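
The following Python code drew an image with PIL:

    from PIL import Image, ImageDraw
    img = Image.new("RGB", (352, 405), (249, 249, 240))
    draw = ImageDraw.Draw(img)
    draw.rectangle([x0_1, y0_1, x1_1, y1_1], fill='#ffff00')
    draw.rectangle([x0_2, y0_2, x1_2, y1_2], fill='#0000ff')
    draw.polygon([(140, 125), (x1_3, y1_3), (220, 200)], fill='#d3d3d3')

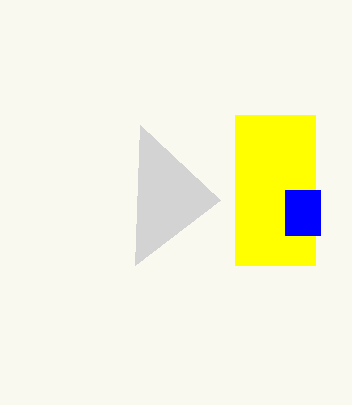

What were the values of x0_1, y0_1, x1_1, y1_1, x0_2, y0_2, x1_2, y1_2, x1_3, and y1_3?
x0_1 = 235
y0_1 = 115
x1_1 = 315
y1_1 = 265
x0_2 = 285
y0_2 = 190
x1_2 = 320
y1_2 = 235
x1_3 = 135
y1_3 = 265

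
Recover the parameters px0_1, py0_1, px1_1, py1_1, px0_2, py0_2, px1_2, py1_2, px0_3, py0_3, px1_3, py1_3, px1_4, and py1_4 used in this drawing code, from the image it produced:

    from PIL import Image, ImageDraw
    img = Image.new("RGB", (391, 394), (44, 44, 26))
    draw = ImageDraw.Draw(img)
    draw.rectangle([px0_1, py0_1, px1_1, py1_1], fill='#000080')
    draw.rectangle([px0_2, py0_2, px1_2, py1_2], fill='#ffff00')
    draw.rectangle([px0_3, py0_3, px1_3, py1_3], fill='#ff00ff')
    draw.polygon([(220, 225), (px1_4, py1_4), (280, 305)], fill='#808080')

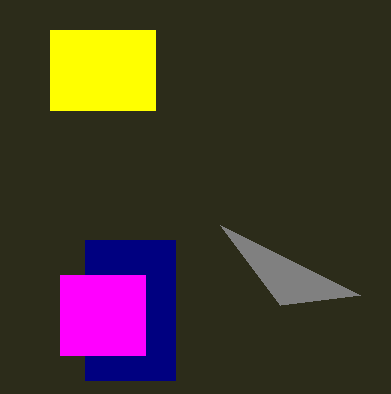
px0_1 = 85, py0_1 = 240, px1_1 = 175, py1_1 = 380, px0_2 = 50, py0_2 = 30, px1_2 = 155, py1_2 = 110, px0_3 = 60, py0_3 = 275, px1_3 = 145, py1_3 = 355, px1_4 = 360, py1_4 = 295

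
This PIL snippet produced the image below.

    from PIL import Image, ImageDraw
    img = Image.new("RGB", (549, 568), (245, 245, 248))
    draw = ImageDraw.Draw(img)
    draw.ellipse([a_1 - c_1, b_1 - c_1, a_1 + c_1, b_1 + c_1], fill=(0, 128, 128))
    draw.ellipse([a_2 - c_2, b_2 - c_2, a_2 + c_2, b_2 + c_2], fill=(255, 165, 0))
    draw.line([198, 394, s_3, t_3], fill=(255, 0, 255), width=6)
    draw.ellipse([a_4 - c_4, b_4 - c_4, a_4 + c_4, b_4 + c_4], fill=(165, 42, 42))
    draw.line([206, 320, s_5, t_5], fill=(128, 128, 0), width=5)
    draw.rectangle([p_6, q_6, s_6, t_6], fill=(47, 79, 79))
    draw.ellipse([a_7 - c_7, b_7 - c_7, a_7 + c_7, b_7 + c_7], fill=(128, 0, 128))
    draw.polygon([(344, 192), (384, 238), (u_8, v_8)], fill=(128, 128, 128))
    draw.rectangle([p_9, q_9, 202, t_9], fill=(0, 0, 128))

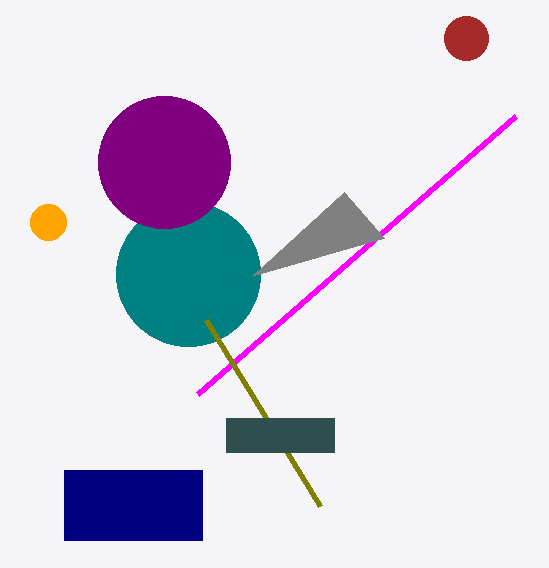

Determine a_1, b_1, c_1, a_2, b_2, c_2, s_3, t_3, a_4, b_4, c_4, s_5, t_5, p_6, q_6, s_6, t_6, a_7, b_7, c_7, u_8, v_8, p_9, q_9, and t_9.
a_1 = 188; b_1 = 274; c_1 = 72; a_2 = 48; b_2 = 222; c_2 = 18; s_3 = 516; t_3 = 116; a_4 = 466; b_4 = 38; c_4 = 22; s_5 = 320; t_5 = 506; p_6 = 226; q_6 = 418; s_6 = 334; t_6 = 452; a_7 = 164; b_7 = 162; c_7 = 66; u_8 = 252; v_8 = 276; p_9 = 64; q_9 = 470; t_9 = 540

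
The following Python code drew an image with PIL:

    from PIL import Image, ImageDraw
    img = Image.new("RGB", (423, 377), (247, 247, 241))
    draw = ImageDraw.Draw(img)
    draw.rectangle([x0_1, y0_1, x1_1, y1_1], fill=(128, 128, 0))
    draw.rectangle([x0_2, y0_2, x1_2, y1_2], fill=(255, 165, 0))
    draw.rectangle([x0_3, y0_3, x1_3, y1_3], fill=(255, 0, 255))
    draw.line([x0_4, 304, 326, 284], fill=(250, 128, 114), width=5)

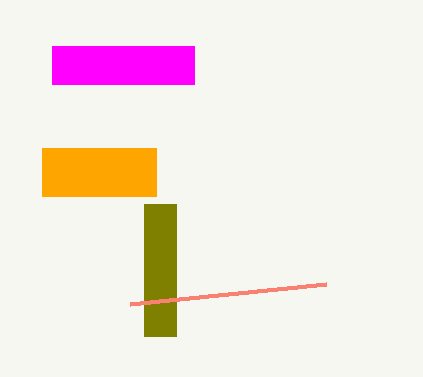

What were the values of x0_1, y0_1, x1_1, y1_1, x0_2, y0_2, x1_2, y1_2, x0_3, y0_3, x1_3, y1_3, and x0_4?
x0_1 = 144
y0_1 = 204
x1_1 = 176
y1_1 = 336
x0_2 = 42
y0_2 = 148
x1_2 = 156
y1_2 = 196
x0_3 = 52
y0_3 = 46
x1_3 = 194
y1_3 = 84
x0_4 = 130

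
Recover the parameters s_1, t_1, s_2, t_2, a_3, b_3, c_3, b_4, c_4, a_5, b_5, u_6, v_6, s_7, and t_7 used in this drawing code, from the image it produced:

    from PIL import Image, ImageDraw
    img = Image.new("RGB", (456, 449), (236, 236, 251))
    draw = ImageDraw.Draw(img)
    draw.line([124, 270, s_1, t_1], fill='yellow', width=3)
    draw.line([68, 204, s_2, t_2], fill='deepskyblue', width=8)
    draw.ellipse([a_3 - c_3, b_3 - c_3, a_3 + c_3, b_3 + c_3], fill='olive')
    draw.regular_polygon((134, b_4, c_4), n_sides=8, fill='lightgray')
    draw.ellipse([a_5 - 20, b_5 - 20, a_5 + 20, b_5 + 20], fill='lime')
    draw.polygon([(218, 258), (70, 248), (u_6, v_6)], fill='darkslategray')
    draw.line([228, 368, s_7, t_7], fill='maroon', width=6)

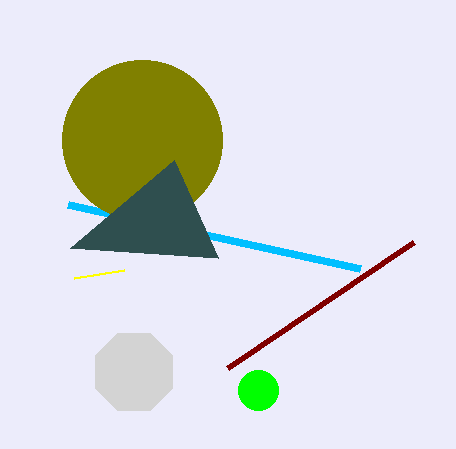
s_1 = 74, t_1 = 278, s_2 = 360, t_2 = 268, a_3 = 142, b_3 = 140, c_3 = 80, b_4 = 372, c_4 = 42, a_5 = 258, b_5 = 390, u_6 = 174, v_6 = 160, s_7 = 414, t_7 = 242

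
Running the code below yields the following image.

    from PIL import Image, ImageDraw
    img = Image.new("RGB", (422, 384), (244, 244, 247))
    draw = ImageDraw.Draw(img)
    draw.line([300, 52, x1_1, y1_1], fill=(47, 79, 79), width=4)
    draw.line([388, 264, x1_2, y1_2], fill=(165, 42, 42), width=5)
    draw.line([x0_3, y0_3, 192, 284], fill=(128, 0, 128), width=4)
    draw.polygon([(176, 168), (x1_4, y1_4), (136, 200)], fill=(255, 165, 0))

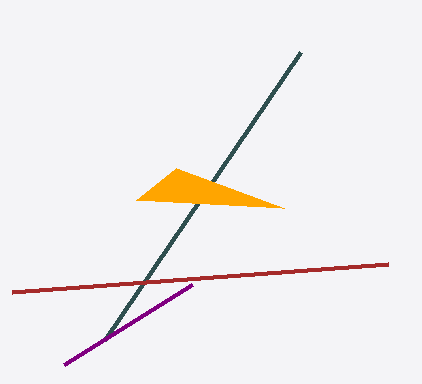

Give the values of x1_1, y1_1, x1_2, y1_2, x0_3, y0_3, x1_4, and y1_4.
x1_1 = 104
y1_1 = 340
x1_2 = 12
y1_2 = 292
x0_3 = 64
y0_3 = 364
x1_4 = 284
y1_4 = 208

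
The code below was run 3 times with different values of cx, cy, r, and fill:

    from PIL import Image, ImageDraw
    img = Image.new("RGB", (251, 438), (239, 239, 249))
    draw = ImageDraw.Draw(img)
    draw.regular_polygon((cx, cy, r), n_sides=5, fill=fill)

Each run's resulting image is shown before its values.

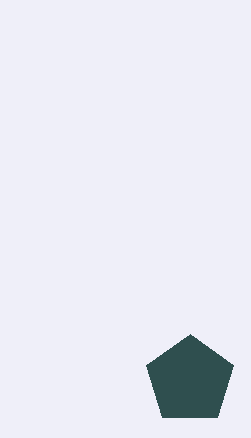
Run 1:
cx = 190, cy = 380, r = 46, fill = 'darkslategray'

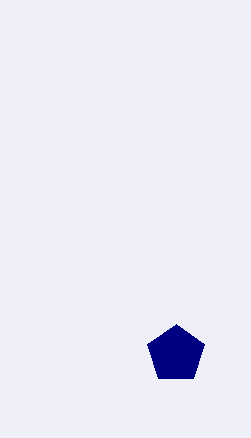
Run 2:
cx = 176
cy = 354
r = 30
fill = 'navy'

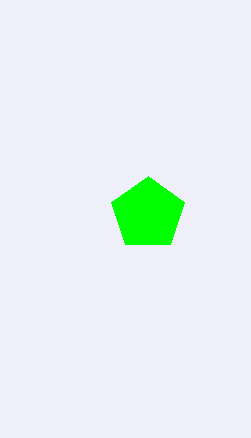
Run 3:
cx = 148
cy = 214
r = 38
fill = 'lime'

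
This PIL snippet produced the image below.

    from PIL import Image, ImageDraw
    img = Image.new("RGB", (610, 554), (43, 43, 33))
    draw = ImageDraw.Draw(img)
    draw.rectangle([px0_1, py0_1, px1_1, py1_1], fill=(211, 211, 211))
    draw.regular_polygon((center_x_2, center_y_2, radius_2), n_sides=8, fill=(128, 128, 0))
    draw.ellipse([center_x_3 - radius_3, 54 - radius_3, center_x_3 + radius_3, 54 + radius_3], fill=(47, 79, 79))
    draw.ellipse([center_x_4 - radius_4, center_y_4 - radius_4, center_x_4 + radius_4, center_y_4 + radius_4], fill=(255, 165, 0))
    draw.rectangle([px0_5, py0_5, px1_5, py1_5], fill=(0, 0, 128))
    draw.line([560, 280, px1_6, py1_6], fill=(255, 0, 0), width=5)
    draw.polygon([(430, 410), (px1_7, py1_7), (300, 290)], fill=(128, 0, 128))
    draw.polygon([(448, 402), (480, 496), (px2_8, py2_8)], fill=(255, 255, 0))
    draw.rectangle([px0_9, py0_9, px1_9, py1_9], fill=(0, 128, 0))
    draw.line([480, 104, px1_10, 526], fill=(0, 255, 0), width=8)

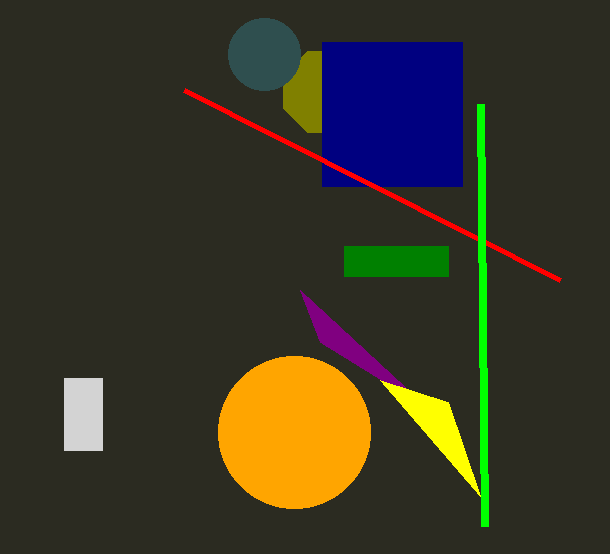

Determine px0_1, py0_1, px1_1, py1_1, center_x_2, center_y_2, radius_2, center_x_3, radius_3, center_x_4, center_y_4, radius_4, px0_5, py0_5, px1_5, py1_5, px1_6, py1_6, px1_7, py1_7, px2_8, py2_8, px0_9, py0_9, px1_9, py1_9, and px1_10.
px0_1 = 64
py0_1 = 378
px1_1 = 102
py1_1 = 450
center_x_2 = 324
center_y_2 = 92
radius_2 = 44
center_x_3 = 264
radius_3 = 36
center_x_4 = 294
center_y_4 = 432
radius_4 = 76
px0_5 = 322
py0_5 = 42
px1_5 = 462
py1_5 = 186
px1_6 = 184
py1_6 = 90
px1_7 = 320
py1_7 = 342
px2_8 = 380
py2_8 = 380
px0_9 = 344
py0_9 = 246
px1_9 = 448
py1_9 = 276
px1_10 = 484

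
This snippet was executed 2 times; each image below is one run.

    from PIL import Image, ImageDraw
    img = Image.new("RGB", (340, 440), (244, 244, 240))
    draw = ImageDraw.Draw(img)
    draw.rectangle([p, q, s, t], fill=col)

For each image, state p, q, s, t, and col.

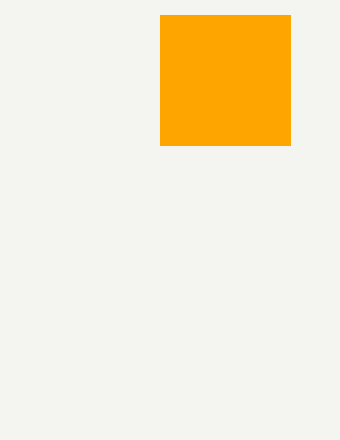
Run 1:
p = 160, q = 15, s = 290, t = 145, col = 'orange'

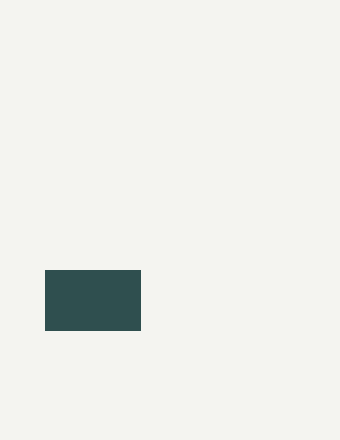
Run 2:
p = 45, q = 270, s = 140, t = 330, col = 'darkslategray'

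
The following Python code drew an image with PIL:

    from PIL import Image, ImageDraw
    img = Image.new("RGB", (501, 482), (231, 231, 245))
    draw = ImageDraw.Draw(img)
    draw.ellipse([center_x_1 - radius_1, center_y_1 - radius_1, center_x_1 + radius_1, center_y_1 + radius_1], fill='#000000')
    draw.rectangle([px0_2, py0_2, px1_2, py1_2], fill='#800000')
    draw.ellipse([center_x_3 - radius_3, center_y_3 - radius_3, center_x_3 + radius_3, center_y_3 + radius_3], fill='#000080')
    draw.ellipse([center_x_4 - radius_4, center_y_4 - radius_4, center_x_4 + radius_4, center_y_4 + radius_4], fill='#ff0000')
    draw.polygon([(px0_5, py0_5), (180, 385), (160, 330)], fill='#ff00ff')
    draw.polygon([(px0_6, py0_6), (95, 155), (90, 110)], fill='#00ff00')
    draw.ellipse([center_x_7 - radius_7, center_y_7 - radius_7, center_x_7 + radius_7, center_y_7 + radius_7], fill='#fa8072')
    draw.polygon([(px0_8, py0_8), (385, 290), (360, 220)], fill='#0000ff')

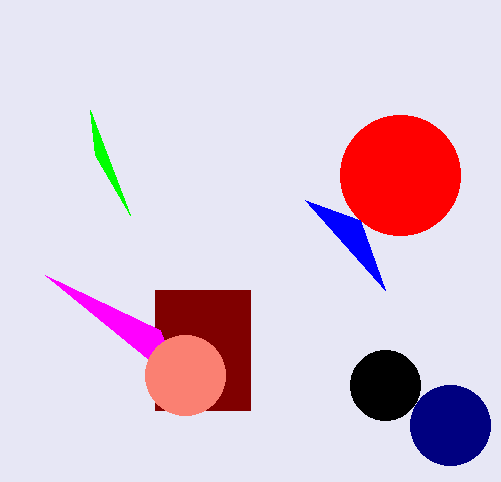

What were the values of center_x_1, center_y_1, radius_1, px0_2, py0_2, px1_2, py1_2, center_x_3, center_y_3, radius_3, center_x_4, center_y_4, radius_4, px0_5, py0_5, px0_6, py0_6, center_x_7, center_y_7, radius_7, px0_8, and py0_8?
center_x_1 = 385, center_y_1 = 385, radius_1 = 35, px0_2 = 155, py0_2 = 290, px1_2 = 250, py1_2 = 410, center_x_3 = 450, center_y_3 = 425, radius_3 = 40, center_x_4 = 400, center_y_4 = 175, radius_4 = 60, px0_5 = 45, py0_5 = 275, px0_6 = 130, py0_6 = 215, center_x_7 = 185, center_y_7 = 375, radius_7 = 40, px0_8 = 305, py0_8 = 200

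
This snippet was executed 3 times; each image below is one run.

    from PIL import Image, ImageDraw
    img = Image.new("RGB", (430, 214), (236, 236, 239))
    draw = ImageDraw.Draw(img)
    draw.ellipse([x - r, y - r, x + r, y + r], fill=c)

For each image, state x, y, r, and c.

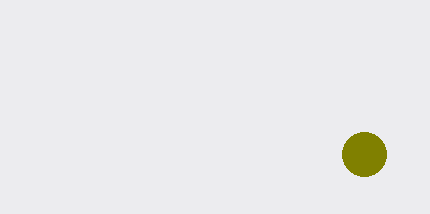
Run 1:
x = 364, y = 154, r = 22, c = 'olive'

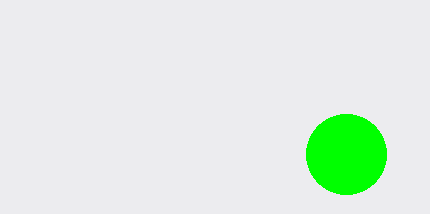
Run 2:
x = 346, y = 154, r = 40, c = 'lime'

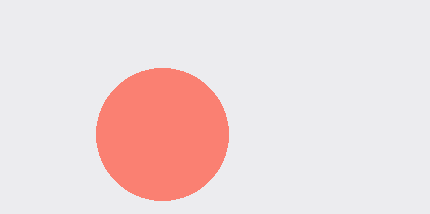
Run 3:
x = 162
y = 134
r = 66
c = 'salmon'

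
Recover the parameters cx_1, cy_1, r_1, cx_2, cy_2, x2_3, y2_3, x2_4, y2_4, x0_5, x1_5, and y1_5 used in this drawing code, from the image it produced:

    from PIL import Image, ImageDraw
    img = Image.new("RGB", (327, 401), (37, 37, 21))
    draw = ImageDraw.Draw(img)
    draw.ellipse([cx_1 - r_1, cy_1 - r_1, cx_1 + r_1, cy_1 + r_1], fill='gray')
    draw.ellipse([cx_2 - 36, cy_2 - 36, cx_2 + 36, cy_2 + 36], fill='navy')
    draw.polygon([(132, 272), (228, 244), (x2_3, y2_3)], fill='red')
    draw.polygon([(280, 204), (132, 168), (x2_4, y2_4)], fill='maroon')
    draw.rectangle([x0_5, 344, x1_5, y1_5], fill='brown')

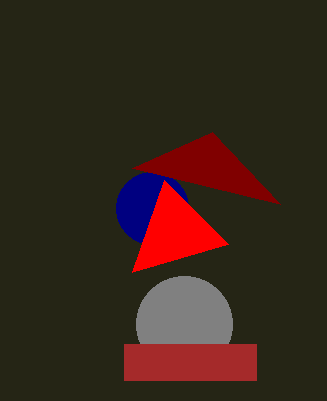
cx_1 = 184; cy_1 = 324; r_1 = 48; cx_2 = 152; cy_2 = 208; x2_3 = 164; y2_3 = 180; x2_4 = 212; y2_4 = 132; x0_5 = 124; x1_5 = 256; y1_5 = 380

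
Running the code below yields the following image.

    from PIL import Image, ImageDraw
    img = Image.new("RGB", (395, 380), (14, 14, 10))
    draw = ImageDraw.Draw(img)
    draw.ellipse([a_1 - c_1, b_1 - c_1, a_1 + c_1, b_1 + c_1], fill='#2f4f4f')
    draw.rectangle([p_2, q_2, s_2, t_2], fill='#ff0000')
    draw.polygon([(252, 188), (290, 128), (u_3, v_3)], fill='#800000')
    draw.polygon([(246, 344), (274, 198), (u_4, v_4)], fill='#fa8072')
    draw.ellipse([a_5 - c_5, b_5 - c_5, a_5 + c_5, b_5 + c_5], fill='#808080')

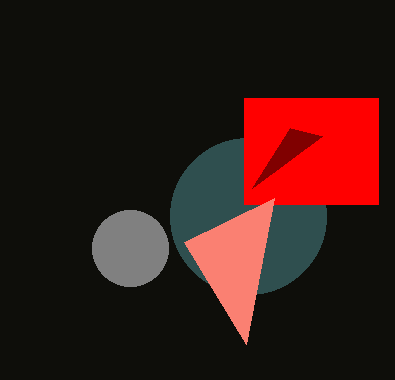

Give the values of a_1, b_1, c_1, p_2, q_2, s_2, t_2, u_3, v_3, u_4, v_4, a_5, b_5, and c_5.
a_1 = 248
b_1 = 216
c_1 = 78
p_2 = 244
q_2 = 98
s_2 = 378
t_2 = 204
u_3 = 322
v_3 = 136
u_4 = 184
v_4 = 242
a_5 = 130
b_5 = 248
c_5 = 38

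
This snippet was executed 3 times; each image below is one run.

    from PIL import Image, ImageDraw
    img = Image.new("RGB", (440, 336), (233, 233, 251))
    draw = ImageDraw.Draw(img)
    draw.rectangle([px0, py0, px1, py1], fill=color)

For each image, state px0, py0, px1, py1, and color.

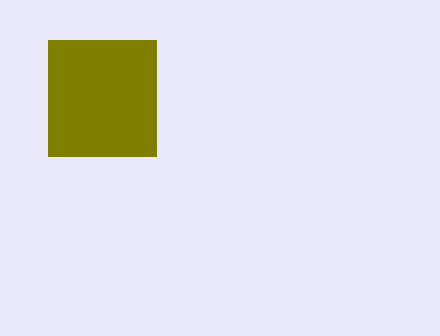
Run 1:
px0 = 48; py0 = 40; px1 = 156; py1 = 156; color = 'olive'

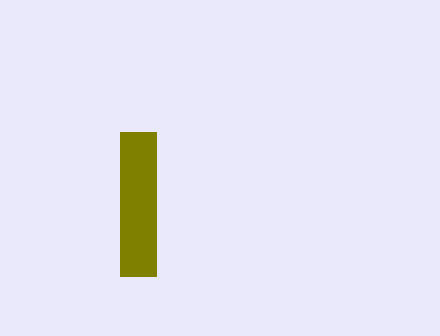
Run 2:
px0 = 120
py0 = 132
px1 = 156
py1 = 276
color = 'olive'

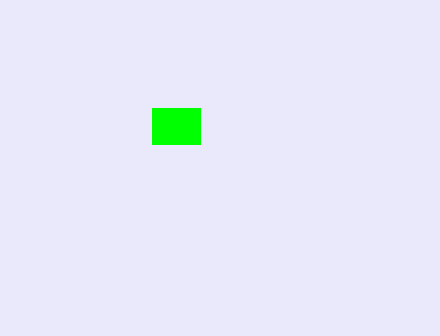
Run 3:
px0 = 152; py0 = 108; px1 = 200; py1 = 144; color = 'lime'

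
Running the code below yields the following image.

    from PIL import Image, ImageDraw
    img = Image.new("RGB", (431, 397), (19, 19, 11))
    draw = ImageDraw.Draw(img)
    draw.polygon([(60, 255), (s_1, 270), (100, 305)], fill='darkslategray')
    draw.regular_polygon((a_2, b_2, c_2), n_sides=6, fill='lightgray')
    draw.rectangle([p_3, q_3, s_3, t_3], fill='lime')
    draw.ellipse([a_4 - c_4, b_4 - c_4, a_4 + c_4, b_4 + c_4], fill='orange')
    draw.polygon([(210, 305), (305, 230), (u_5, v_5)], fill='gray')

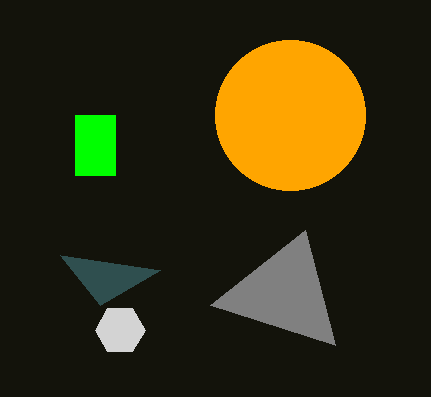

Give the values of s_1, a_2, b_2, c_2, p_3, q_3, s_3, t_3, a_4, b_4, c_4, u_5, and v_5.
s_1 = 160; a_2 = 120; b_2 = 330; c_2 = 25; p_3 = 75; q_3 = 115; s_3 = 115; t_3 = 175; a_4 = 290; b_4 = 115; c_4 = 75; u_5 = 335; v_5 = 345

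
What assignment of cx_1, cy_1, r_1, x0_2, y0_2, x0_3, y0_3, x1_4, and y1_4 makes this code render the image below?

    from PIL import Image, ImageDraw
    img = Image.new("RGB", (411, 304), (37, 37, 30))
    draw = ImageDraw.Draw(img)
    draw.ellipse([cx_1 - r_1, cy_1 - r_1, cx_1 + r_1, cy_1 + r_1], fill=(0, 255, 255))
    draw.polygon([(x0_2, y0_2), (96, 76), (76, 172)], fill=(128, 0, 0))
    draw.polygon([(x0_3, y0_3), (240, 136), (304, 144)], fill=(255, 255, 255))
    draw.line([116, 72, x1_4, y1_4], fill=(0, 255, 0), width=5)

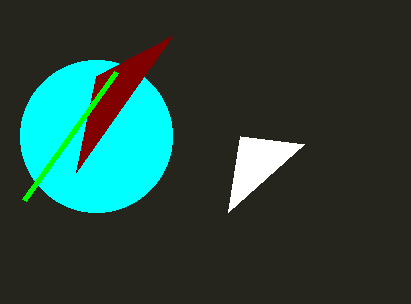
cx_1 = 96
cy_1 = 136
r_1 = 76
x0_2 = 172
y0_2 = 36
x0_3 = 228
y0_3 = 212
x1_4 = 24
y1_4 = 200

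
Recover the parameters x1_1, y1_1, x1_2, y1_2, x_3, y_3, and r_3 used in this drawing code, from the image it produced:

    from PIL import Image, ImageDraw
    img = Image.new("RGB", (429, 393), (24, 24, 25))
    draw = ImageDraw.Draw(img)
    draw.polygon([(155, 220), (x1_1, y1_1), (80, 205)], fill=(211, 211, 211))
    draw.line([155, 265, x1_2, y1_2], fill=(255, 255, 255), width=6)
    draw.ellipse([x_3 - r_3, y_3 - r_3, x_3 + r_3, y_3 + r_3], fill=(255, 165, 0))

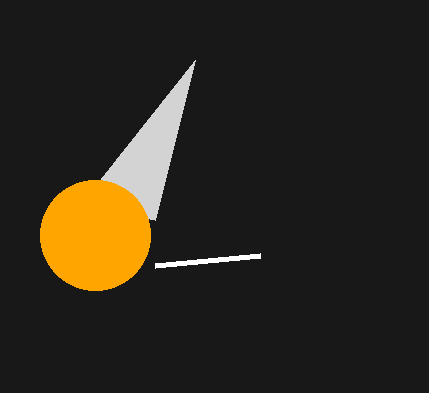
x1_1 = 195, y1_1 = 60, x1_2 = 260, y1_2 = 255, x_3 = 95, y_3 = 235, r_3 = 55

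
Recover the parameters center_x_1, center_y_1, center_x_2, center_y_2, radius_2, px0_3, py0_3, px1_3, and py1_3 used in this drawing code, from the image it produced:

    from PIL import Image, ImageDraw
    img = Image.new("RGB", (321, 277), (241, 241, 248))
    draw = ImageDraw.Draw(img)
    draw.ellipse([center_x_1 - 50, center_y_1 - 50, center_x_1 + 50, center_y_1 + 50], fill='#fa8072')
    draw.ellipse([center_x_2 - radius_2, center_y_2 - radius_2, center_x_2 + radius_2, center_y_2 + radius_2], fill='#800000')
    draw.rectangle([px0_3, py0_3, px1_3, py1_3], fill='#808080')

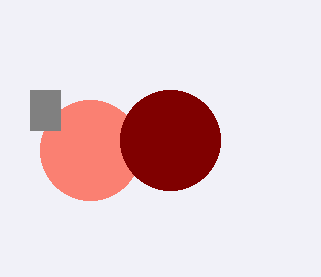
center_x_1 = 90, center_y_1 = 150, center_x_2 = 170, center_y_2 = 140, radius_2 = 50, px0_3 = 30, py0_3 = 90, px1_3 = 60, py1_3 = 130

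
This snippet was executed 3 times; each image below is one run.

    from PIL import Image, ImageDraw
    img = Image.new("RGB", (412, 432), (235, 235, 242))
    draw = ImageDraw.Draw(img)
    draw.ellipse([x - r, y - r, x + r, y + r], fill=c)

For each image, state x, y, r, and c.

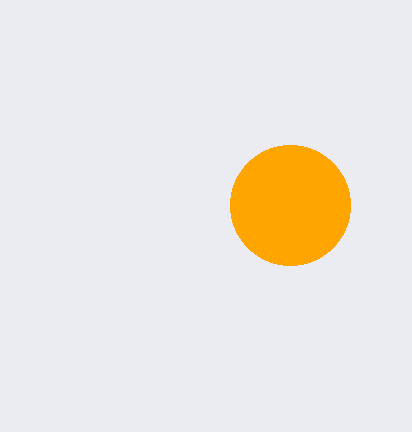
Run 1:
x = 290
y = 205
r = 60
c = 'orange'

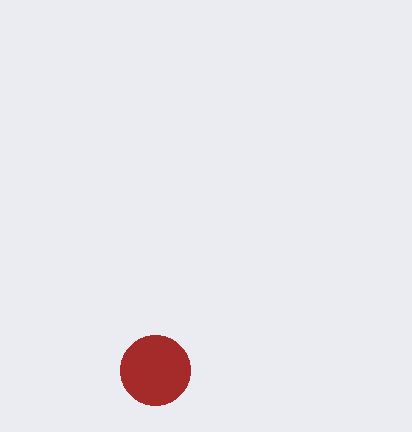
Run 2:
x = 155
y = 370
r = 35
c = 'brown'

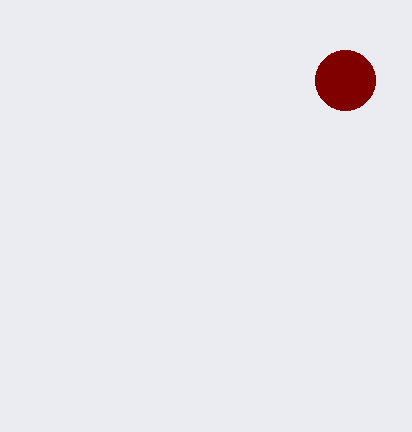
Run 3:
x = 345, y = 80, r = 30, c = 'maroon'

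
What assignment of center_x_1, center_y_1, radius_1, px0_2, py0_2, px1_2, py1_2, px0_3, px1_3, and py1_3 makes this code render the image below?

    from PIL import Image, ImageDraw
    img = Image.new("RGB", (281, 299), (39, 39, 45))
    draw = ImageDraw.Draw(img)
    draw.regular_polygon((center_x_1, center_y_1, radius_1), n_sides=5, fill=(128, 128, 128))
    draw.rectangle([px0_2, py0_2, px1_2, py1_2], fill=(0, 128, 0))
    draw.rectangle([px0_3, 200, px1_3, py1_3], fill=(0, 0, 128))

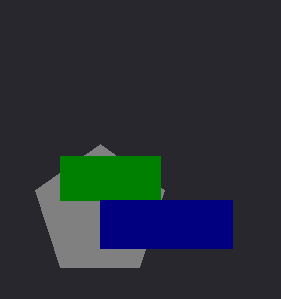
center_x_1 = 100; center_y_1 = 212; radius_1 = 68; px0_2 = 60; py0_2 = 156; px1_2 = 160; py1_2 = 200; px0_3 = 100; px1_3 = 232; py1_3 = 248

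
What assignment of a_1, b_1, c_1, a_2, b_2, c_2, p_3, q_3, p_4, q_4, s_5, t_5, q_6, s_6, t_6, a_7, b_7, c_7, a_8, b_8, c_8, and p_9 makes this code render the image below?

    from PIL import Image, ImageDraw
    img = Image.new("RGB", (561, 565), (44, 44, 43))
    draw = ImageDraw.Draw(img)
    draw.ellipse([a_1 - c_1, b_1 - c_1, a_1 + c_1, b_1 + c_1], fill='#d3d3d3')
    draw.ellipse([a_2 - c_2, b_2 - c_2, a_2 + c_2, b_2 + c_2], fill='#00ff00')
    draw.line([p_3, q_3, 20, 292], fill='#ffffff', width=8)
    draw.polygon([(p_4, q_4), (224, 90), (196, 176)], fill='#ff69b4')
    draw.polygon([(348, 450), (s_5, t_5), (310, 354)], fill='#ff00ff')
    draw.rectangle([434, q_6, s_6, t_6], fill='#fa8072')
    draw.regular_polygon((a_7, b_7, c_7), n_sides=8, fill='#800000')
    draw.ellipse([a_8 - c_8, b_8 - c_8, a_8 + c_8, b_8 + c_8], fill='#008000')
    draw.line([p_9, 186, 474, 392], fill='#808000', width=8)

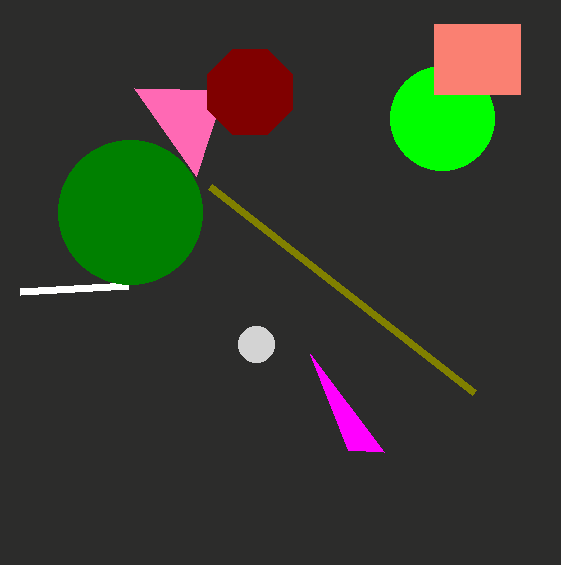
a_1 = 256
b_1 = 344
c_1 = 18
a_2 = 442
b_2 = 118
c_2 = 52
p_3 = 128
q_3 = 286
p_4 = 134
q_4 = 88
s_5 = 384
t_5 = 452
q_6 = 24
s_6 = 520
t_6 = 94
a_7 = 250
b_7 = 92
c_7 = 46
a_8 = 130
b_8 = 212
c_8 = 72
p_9 = 210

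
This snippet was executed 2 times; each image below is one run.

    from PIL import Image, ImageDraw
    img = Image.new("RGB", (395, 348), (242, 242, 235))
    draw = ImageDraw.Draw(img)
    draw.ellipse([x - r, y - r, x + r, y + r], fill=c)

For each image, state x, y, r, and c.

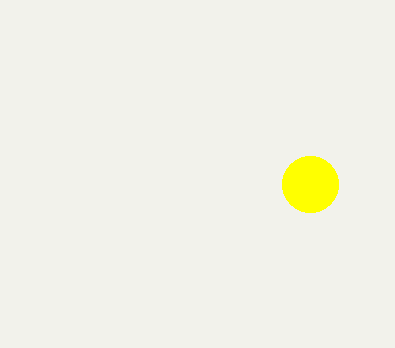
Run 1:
x = 310; y = 184; r = 28; c = 'yellow'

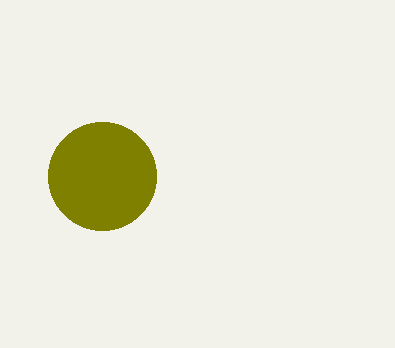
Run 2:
x = 102
y = 176
r = 54
c = 'olive'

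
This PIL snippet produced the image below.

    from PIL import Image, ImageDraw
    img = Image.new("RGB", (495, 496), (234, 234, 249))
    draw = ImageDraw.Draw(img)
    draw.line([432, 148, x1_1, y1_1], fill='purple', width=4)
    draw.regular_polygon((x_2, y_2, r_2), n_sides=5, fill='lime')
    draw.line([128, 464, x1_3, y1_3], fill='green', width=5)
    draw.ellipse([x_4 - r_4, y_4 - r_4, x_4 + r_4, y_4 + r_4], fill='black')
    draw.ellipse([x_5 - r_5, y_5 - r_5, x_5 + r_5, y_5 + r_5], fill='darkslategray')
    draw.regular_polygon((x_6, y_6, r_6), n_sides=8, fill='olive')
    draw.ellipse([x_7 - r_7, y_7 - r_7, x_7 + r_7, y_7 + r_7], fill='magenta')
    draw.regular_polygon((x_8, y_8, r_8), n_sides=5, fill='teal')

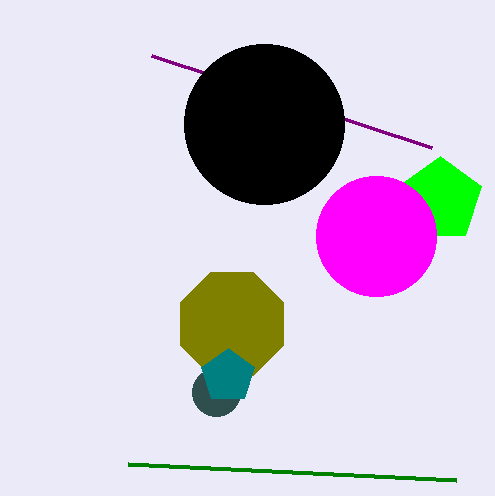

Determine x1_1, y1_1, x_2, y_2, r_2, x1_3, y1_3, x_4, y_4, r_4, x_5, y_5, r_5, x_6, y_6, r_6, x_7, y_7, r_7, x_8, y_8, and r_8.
x1_1 = 152; y1_1 = 56; x_2 = 440; y_2 = 200; r_2 = 44; x1_3 = 456; y1_3 = 480; x_4 = 264; y_4 = 124; r_4 = 80; x_5 = 216; y_5 = 392; r_5 = 24; x_6 = 232; y_6 = 324; r_6 = 56; x_7 = 376; y_7 = 236; r_7 = 60; x_8 = 228; y_8 = 376; r_8 = 28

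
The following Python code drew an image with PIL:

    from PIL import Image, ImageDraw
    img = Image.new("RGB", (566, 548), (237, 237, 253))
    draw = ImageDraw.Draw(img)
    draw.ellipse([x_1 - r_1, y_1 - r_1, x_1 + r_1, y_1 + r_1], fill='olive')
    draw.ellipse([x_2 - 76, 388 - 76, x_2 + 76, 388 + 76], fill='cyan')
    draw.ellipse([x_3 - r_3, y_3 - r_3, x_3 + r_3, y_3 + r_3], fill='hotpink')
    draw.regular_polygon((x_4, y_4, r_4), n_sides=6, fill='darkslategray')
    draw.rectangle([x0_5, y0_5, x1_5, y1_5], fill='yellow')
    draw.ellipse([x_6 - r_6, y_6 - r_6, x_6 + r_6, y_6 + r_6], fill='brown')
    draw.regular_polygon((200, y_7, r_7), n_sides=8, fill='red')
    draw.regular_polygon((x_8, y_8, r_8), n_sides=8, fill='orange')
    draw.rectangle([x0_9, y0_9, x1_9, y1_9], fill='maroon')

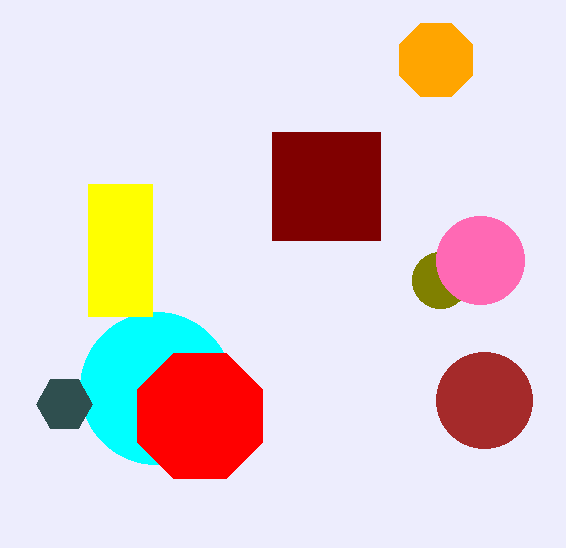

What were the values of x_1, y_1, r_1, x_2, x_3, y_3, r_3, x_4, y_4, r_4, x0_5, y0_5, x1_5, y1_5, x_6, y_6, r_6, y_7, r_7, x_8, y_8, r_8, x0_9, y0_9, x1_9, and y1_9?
x_1 = 440
y_1 = 280
r_1 = 28
x_2 = 156
x_3 = 480
y_3 = 260
r_3 = 44
x_4 = 64
y_4 = 404
r_4 = 28
x0_5 = 88
y0_5 = 184
x1_5 = 152
y1_5 = 316
x_6 = 484
y_6 = 400
r_6 = 48
y_7 = 416
r_7 = 68
x_8 = 436
y_8 = 60
r_8 = 40
x0_9 = 272
y0_9 = 132
x1_9 = 380
y1_9 = 240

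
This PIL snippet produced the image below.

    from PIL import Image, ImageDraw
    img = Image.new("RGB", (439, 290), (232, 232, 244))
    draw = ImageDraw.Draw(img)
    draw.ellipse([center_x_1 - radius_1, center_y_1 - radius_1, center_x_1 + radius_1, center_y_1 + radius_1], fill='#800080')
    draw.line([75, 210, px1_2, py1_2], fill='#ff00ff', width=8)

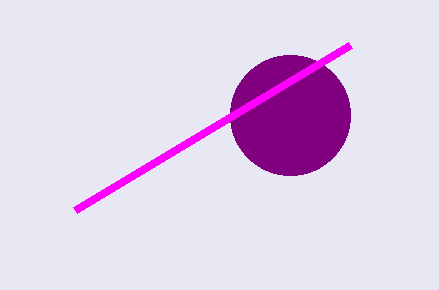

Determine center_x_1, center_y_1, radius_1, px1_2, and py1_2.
center_x_1 = 290; center_y_1 = 115; radius_1 = 60; px1_2 = 350; py1_2 = 45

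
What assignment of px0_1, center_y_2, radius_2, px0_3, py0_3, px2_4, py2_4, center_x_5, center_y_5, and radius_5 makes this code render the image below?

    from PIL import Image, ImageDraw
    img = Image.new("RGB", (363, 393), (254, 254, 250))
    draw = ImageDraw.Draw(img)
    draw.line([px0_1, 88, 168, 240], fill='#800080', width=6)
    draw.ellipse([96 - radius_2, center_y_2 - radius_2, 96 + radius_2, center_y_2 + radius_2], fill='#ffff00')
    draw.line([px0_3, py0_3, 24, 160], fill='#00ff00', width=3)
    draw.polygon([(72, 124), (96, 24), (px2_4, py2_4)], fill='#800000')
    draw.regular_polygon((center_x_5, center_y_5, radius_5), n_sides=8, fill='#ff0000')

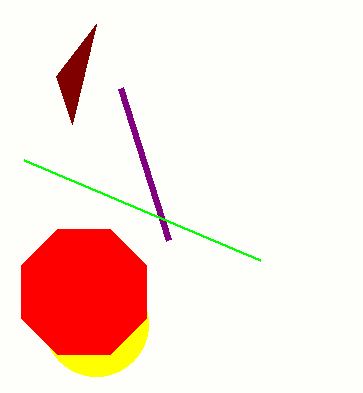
px0_1 = 120
center_y_2 = 324
radius_2 = 52
px0_3 = 260
py0_3 = 260
px2_4 = 56
py2_4 = 76
center_x_5 = 84
center_y_5 = 292
radius_5 = 68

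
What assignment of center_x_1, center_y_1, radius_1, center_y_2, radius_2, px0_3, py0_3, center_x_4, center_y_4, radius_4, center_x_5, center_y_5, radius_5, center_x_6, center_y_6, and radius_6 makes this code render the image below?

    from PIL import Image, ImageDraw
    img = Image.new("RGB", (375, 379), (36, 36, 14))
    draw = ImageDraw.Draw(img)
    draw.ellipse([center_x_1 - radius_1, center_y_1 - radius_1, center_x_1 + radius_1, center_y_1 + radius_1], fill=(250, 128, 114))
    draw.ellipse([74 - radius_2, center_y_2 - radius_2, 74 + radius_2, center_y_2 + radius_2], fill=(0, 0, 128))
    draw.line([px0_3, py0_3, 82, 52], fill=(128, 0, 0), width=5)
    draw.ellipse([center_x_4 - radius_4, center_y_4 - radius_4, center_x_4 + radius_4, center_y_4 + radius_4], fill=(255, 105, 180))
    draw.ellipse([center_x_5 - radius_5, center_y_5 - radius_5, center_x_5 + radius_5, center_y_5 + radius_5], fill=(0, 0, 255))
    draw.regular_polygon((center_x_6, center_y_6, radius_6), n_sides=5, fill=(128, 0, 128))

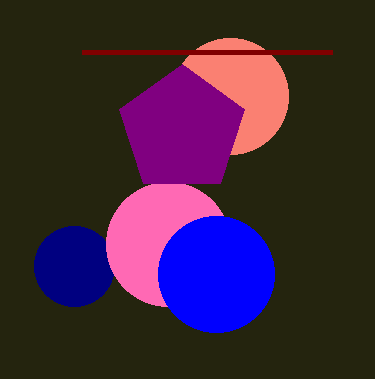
center_x_1 = 230, center_y_1 = 96, radius_1 = 58, center_y_2 = 266, radius_2 = 40, px0_3 = 332, py0_3 = 52, center_x_4 = 168, center_y_4 = 244, radius_4 = 62, center_x_5 = 216, center_y_5 = 274, radius_5 = 58, center_x_6 = 182, center_y_6 = 130, radius_6 = 66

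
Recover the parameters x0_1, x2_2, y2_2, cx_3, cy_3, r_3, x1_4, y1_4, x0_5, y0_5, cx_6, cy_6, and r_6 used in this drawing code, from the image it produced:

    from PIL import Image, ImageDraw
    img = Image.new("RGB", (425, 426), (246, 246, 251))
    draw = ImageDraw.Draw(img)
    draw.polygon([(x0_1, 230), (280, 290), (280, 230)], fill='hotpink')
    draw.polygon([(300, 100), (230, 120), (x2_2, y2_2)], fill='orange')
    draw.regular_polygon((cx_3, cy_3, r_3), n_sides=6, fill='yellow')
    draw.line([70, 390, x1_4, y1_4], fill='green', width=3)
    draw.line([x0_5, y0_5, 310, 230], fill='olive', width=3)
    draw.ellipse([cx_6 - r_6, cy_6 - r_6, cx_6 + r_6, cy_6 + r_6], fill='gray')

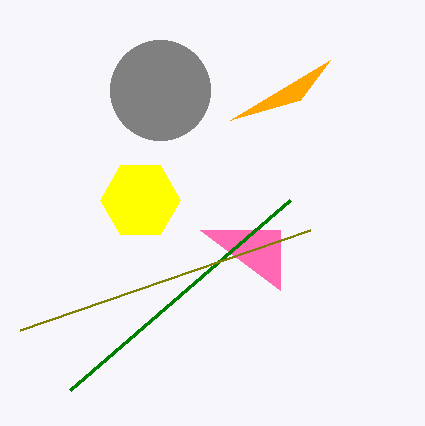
x0_1 = 200; x2_2 = 330; y2_2 = 60; cx_3 = 140; cy_3 = 200; r_3 = 40; x1_4 = 290; y1_4 = 200; x0_5 = 20; y0_5 = 330; cx_6 = 160; cy_6 = 90; r_6 = 50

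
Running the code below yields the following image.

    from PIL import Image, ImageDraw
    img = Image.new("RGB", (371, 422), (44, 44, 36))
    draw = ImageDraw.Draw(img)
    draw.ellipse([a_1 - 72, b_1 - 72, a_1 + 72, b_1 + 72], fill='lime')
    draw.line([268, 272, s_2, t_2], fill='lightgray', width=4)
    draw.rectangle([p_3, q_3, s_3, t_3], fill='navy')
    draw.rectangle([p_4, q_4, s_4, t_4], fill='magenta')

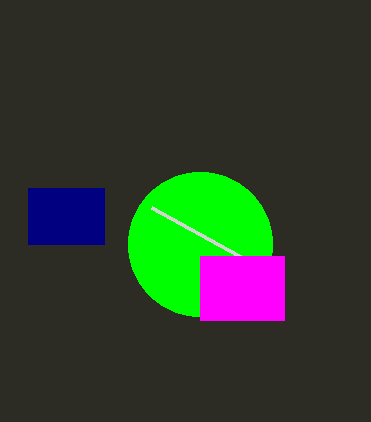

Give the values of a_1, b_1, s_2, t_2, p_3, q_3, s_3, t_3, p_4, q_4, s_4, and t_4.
a_1 = 200; b_1 = 244; s_2 = 152; t_2 = 208; p_3 = 28; q_3 = 188; s_3 = 104; t_3 = 244; p_4 = 200; q_4 = 256; s_4 = 284; t_4 = 320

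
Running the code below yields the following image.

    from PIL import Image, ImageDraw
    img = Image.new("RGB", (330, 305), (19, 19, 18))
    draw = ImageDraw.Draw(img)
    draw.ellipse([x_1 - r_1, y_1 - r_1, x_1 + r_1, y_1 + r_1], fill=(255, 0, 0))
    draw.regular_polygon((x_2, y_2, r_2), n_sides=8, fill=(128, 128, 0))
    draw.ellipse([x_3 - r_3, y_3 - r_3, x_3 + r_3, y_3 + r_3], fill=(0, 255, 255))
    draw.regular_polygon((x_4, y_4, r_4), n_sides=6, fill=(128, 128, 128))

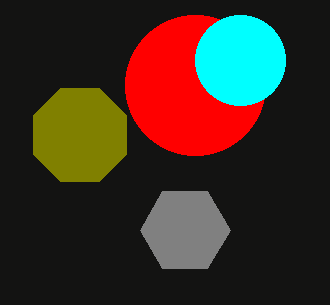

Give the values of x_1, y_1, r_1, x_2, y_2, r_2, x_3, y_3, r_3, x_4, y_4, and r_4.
x_1 = 195; y_1 = 85; r_1 = 70; x_2 = 80; y_2 = 135; r_2 = 50; x_3 = 240; y_3 = 60; r_3 = 45; x_4 = 185; y_4 = 230; r_4 = 45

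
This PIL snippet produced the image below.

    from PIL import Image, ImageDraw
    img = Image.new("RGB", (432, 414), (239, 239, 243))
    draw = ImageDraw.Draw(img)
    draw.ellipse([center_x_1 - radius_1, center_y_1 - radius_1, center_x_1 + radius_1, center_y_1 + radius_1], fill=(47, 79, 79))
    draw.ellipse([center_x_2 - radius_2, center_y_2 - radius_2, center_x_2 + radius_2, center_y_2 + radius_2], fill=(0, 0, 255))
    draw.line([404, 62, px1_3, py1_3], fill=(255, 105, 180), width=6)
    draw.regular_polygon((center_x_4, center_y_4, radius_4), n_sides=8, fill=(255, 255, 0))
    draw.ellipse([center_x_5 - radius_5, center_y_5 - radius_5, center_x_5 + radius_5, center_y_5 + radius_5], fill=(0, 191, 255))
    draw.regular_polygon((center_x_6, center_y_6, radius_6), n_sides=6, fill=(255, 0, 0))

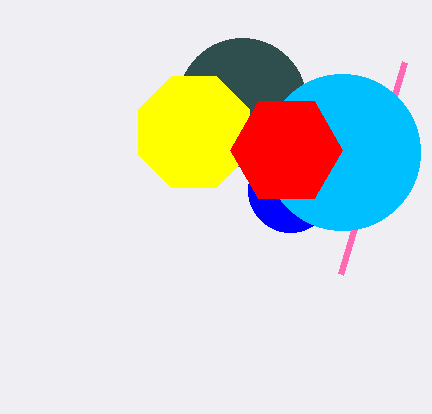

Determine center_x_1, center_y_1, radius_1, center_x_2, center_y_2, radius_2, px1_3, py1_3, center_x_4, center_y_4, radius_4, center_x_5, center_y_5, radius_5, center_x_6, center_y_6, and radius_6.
center_x_1 = 242, center_y_1 = 102, radius_1 = 64, center_x_2 = 290, center_y_2 = 190, radius_2 = 42, px1_3 = 340, py1_3 = 274, center_x_4 = 194, center_y_4 = 132, radius_4 = 60, center_x_5 = 342, center_y_5 = 152, radius_5 = 78, center_x_6 = 286, center_y_6 = 150, radius_6 = 56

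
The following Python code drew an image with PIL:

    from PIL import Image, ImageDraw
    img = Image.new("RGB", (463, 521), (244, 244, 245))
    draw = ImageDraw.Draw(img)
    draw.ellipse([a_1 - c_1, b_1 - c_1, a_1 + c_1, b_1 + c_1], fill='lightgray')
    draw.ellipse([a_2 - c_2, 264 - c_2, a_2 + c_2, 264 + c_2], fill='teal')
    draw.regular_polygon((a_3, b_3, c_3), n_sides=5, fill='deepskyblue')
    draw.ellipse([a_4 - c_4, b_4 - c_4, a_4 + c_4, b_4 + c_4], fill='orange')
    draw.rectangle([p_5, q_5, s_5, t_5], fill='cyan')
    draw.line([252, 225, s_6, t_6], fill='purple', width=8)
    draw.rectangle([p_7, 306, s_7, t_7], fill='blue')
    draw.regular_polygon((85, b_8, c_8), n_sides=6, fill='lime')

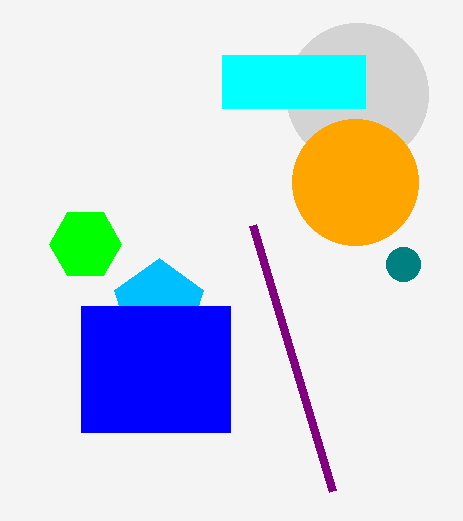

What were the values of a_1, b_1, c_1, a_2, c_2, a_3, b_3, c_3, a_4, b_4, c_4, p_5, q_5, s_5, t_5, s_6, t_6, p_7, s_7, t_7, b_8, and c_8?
a_1 = 357; b_1 = 94; c_1 = 71; a_2 = 403; c_2 = 17; a_3 = 159; b_3 = 305; c_3 = 47; a_4 = 355; b_4 = 182; c_4 = 63; p_5 = 222; q_5 = 55; s_5 = 365; t_5 = 108; s_6 = 332; t_6 = 491; p_7 = 81; s_7 = 230; t_7 = 432; b_8 = 244; c_8 = 36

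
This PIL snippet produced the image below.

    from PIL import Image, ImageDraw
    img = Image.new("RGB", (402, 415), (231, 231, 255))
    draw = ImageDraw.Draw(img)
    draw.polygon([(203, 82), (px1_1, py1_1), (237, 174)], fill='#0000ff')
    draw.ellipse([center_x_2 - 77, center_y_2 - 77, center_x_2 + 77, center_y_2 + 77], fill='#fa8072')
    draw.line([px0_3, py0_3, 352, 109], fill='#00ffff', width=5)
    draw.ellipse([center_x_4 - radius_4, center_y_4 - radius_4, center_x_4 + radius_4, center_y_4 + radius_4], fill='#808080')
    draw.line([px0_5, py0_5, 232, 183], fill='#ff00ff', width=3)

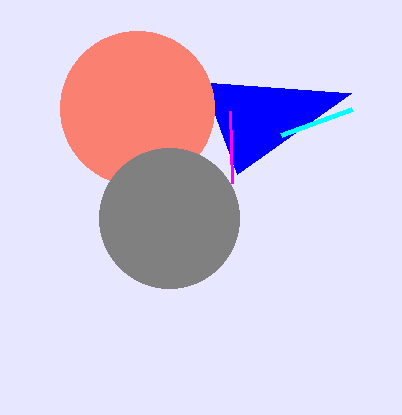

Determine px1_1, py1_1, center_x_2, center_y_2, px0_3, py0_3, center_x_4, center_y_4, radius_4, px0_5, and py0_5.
px1_1 = 351
py1_1 = 93
center_x_2 = 137
center_y_2 = 108
px0_3 = 281
py0_3 = 135
center_x_4 = 169
center_y_4 = 218
radius_4 = 70
px0_5 = 230
py0_5 = 111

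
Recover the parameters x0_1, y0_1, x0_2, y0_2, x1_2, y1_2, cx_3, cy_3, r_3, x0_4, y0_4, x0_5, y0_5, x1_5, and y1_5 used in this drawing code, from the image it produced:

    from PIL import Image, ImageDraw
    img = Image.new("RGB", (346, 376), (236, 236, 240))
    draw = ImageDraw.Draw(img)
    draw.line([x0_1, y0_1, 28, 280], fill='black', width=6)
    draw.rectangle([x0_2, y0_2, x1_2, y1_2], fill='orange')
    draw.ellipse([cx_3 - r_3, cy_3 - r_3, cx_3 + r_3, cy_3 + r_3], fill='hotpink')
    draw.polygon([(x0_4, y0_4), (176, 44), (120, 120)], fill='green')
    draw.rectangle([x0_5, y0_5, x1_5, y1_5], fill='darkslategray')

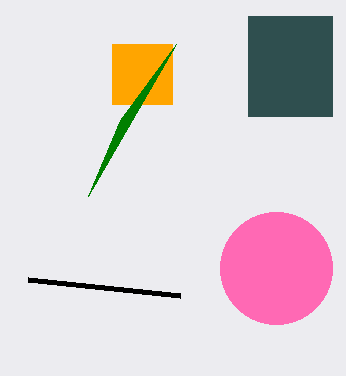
x0_1 = 180; y0_1 = 296; x0_2 = 112; y0_2 = 44; x1_2 = 172; y1_2 = 104; cx_3 = 276; cy_3 = 268; r_3 = 56; x0_4 = 88; y0_4 = 196; x0_5 = 248; y0_5 = 16; x1_5 = 332; y1_5 = 116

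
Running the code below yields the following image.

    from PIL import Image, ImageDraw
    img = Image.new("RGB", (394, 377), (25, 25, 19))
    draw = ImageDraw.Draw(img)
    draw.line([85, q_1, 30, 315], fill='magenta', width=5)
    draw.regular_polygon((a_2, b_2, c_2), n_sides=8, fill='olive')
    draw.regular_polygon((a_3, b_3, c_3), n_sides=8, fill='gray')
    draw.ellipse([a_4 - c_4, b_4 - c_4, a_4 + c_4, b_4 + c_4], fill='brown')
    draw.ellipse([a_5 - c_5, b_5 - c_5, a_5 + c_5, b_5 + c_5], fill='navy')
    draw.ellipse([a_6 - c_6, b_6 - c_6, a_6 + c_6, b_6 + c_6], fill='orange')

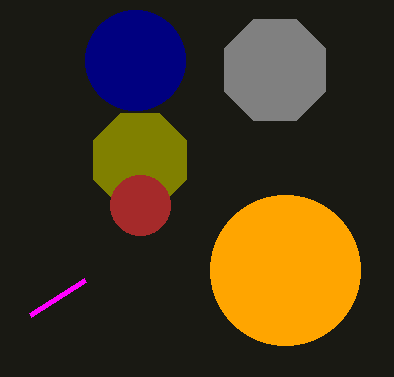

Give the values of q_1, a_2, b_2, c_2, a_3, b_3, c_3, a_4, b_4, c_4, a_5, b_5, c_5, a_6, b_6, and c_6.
q_1 = 280; a_2 = 140; b_2 = 160; c_2 = 50; a_3 = 275; b_3 = 70; c_3 = 55; a_4 = 140; b_4 = 205; c_4 = 30; a_5 = 135; b_5 = 60; c_5 = 50; a_6 = 285; b_6 = 270; c_6 = 75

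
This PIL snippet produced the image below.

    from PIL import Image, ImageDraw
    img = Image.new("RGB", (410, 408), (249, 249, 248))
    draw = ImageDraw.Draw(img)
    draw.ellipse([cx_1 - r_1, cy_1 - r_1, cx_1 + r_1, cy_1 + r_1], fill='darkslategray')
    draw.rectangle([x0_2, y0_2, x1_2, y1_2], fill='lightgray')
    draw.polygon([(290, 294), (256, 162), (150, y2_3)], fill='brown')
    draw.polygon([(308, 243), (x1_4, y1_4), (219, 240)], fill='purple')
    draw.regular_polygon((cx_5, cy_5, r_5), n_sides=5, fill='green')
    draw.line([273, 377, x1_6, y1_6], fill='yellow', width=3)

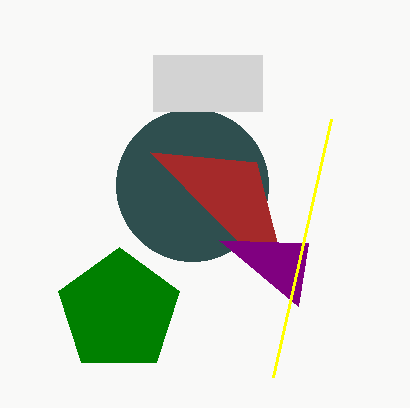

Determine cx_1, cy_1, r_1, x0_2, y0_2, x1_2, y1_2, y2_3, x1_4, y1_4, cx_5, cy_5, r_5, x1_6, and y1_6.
cx_1 = 192
cy_1 = 185
r_1 = 76
x0_2 = 153
y0_2 = 55
x1_2 = 262
y1_2 = 111
y2_3 = 152
x1_4 = 298
y1_4 = 306
cx_5 = 119
cy_5 = 311
r_5 = 64
x1_6 = 331
y1_6 = 119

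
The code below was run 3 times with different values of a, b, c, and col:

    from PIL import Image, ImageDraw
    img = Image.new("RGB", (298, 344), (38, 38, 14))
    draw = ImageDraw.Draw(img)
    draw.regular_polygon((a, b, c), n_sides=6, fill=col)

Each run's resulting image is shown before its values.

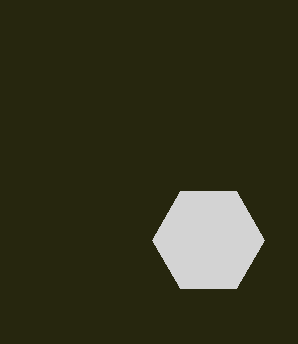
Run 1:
a = 208
b = 240
c = 56
col = 'lightgray'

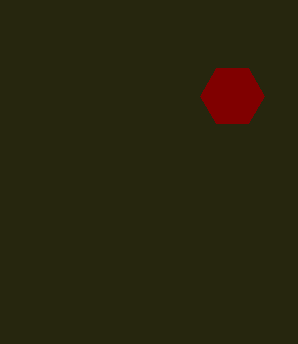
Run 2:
a = 232
b = 96
c = 32
col = 'maroon'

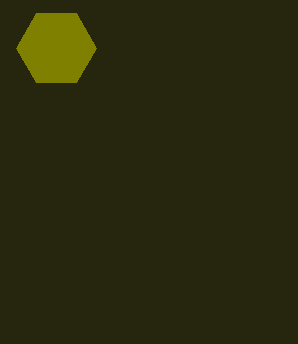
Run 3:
a = 56, b = 48, c = 40, col = 'olive'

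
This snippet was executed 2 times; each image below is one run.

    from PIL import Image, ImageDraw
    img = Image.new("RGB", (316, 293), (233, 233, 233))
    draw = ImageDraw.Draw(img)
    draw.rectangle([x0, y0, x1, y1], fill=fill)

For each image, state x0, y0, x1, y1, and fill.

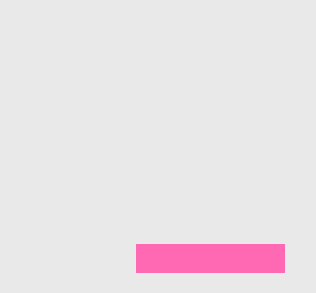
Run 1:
x0 = 136; y0 = 244; x1 = 284; y1 = 272; fill = 'hotpink'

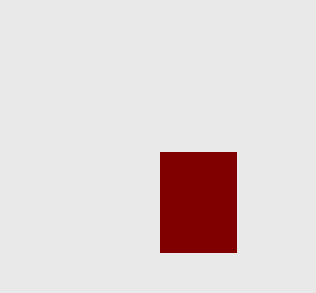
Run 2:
x0 = 160; y0 = 152; x1 = 236; y1 = 252; fill = 'maroon'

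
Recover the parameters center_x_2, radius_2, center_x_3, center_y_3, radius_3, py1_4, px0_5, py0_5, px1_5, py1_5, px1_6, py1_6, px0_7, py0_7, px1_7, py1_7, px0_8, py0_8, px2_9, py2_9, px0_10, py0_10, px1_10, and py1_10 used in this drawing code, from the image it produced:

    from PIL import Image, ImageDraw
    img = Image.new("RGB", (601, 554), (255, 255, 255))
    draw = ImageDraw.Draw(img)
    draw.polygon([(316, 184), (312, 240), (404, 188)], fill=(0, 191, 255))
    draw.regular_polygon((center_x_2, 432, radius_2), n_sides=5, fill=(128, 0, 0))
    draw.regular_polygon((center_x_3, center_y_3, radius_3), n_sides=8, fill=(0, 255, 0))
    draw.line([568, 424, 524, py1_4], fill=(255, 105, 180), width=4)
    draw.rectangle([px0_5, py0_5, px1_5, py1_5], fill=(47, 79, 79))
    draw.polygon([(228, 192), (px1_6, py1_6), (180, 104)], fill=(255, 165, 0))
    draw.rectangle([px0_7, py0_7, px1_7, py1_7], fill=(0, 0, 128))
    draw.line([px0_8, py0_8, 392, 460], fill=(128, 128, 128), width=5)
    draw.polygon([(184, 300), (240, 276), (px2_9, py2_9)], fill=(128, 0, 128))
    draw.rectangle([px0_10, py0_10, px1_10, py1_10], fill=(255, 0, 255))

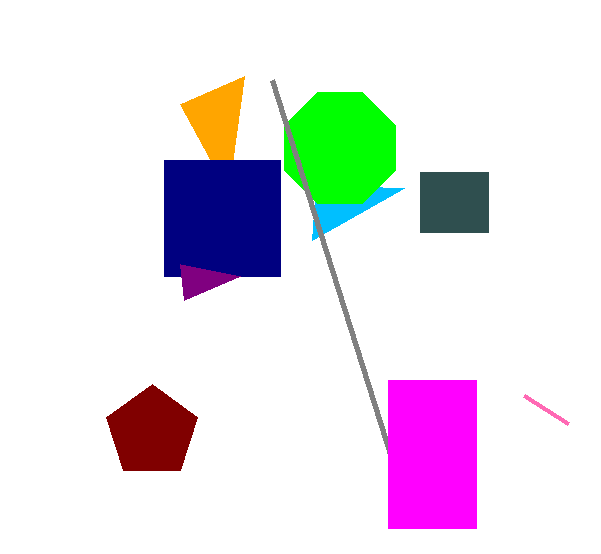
center_x_2 = 152; radius_2 = 48; center_x_3 = 340; center_y_3 = 148; radius_3 = 60; py1_4 = 396; px0_5 = 420; py0_5 = 172; px1_5 = 488; py1_5 = 232; px1_6 = 244; py1_6 = 76; px0_7 = 164; py0_7 = 160; px1_7 = 280; py1_7 = 276; px0_8 = 272; py0_8 = 80; px2_9 = 180; py2_9 = 264; px0_10 = 388; py0_10 = 380; px1_10 = 476; py1_10 = 528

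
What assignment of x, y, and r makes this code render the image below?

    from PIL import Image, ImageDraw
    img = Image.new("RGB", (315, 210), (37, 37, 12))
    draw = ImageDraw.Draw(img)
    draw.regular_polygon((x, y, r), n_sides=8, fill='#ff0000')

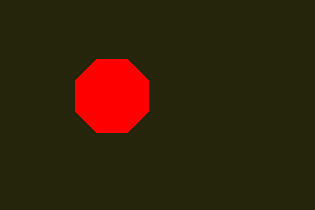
x = 112, y = 96, r = 40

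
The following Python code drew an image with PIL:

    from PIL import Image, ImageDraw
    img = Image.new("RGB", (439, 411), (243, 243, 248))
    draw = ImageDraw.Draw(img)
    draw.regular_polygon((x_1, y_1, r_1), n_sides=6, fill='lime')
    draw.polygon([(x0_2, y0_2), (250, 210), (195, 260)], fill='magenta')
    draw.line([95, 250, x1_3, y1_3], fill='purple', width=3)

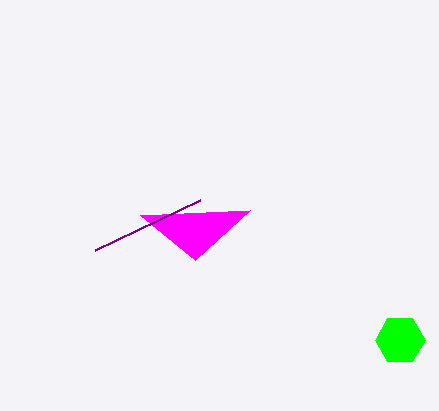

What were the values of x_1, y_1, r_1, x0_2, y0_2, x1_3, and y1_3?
x_1 = 400
y_1 = 340
r_1 = 25
x0_2 = 140
y0_2 = 215
x1_3 = 200
y1_3 = 200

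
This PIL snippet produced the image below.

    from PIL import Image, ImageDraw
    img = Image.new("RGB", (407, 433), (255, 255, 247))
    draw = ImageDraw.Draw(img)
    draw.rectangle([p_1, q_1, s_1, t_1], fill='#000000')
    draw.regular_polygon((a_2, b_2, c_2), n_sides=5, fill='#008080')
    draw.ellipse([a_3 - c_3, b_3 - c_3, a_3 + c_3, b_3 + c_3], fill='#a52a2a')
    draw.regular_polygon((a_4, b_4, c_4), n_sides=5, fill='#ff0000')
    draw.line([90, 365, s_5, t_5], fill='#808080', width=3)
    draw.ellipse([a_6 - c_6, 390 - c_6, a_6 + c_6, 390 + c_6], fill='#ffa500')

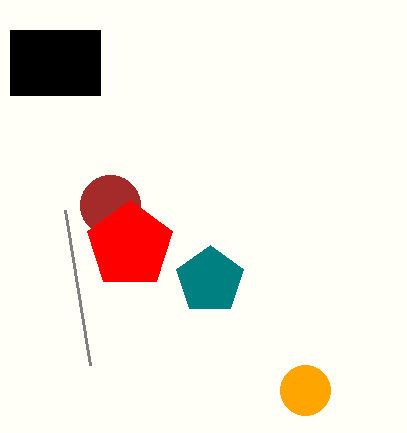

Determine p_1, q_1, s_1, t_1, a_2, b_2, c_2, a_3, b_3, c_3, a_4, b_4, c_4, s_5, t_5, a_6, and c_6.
p_1 = 10, q_1 = 30, s_1 = 100, t_1 = 95, a_2 = 210, b_2 = 280, c_2 = 35, a_3 = 110, b_3 = 205, c_3 = 30, a_4 = 130, b_4 = 245, c_4 = 45, s_5 = 65, t_5 = 210, a_6 = 305, c_6 = 25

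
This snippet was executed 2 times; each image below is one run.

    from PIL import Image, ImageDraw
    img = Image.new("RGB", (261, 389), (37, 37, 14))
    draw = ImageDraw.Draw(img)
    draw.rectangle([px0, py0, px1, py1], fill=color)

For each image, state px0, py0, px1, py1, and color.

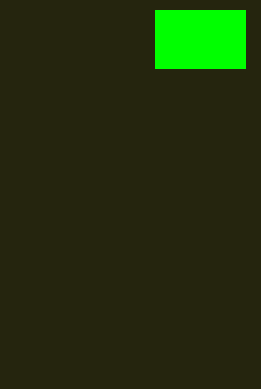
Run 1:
px0 = 155; py0 = 10; px1 = 245; py1 = 68; color = 'lime'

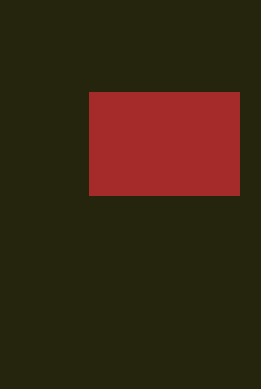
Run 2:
px0 = 89
py0 = 92
px1 = 239
py1 = 195
color = 'brown'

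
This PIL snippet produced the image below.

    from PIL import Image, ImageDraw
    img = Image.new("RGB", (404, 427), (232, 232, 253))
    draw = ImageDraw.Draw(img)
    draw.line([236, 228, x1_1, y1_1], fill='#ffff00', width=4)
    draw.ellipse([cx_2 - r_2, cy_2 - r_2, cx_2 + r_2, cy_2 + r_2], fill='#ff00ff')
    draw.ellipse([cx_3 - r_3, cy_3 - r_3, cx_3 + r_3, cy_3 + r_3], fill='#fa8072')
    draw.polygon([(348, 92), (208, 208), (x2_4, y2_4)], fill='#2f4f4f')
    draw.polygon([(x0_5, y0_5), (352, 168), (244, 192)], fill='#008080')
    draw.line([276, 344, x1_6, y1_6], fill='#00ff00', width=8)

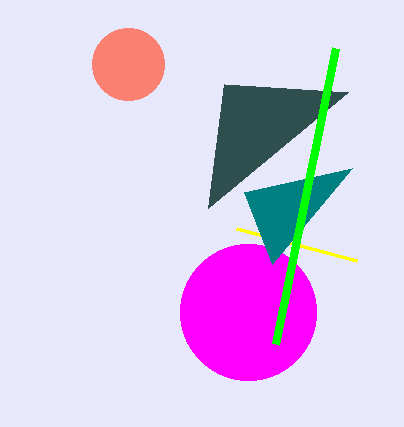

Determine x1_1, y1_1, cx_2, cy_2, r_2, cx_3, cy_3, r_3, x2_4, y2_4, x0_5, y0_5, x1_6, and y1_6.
x1_1 = 356
y1_1 = 260
cx_2 = 248
cy_2 = 312
r_2 = 68
cx_3 = 128
cy_3 = 64
r_3 = 36
x2_4 = 224
y2_4 = 84
x0_5 = 272
y0_5 = 264
x1_6 = 336
y1_6 = 48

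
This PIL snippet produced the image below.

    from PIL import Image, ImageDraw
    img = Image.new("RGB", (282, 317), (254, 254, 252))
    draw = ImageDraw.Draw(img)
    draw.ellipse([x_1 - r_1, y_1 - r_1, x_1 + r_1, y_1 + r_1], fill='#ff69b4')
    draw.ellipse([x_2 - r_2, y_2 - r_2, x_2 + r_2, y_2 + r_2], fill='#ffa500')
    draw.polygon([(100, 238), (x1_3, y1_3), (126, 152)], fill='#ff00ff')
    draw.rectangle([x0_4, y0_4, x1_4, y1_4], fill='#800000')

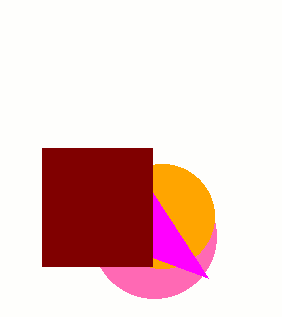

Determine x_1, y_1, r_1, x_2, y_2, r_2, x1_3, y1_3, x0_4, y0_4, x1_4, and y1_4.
x_1 = 154; y_1 = 236; r_1 = 62; x_2 = 162; y_2 = 216; r_2 = 52; x1_3 = 208; y1_3 = 278; x0_4 = 42; y0_4 = 148; x1_4 = 152; y1_4 = 266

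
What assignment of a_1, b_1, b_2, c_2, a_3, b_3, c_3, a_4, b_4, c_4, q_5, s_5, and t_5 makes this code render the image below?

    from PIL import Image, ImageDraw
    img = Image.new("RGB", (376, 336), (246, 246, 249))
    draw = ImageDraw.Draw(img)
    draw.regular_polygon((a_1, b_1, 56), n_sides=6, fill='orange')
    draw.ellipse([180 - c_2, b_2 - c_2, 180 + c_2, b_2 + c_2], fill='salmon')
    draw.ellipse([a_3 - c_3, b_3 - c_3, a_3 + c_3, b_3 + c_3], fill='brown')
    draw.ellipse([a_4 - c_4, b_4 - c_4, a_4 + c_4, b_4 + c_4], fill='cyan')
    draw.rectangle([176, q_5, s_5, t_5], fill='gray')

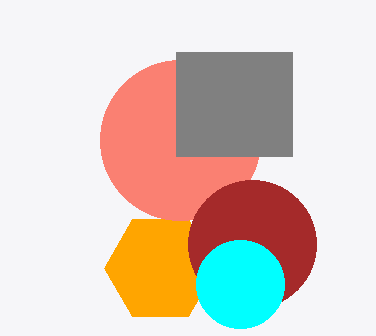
a_1 = 160, b_1 = 268, b_2 = 140, c_2 = 80, a_3 = 252, b_3 = 244, c_3 = 64, a_4 = 240, b_4 = 284, c_4 = 44, q_5 = 52, s_5 = 292, t_5 = 156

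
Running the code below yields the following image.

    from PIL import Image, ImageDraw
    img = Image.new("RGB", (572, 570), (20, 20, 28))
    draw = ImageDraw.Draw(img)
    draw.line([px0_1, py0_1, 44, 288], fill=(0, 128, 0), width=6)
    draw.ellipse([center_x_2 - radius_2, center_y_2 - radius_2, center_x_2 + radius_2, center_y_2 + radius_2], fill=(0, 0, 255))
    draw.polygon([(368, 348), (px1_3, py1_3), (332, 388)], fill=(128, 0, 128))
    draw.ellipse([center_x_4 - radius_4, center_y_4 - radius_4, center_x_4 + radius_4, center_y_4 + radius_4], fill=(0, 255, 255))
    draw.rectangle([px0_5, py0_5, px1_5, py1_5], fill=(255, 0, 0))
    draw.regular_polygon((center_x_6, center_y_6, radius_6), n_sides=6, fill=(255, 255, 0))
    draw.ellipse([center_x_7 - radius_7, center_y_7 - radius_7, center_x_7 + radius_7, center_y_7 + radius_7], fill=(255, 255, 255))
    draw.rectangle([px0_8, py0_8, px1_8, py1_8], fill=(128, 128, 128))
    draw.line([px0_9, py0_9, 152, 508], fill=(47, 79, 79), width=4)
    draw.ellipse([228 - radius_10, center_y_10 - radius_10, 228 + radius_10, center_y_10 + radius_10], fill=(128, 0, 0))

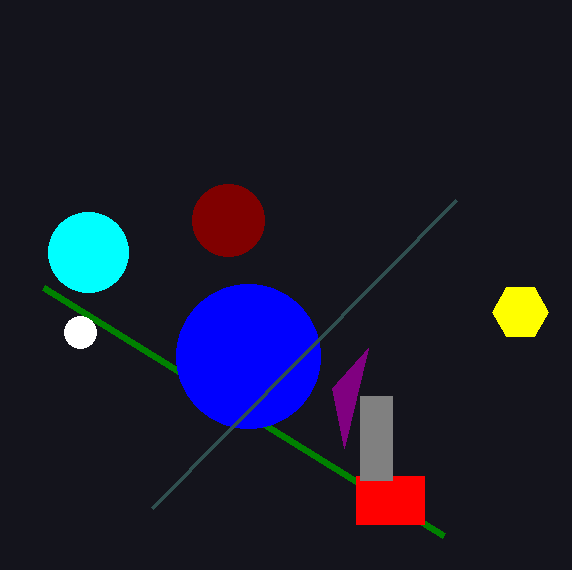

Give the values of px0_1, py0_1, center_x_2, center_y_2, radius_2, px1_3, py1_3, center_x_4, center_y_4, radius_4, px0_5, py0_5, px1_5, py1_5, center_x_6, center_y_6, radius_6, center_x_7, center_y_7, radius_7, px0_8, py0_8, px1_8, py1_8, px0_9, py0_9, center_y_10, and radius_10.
px0_1 = 444; py0_1 = 536; center_x_2 = 248; center_y_2 = 356; radius_2 = 72; px1_3 = 344; py1_3 = 448; center_x_4 = 88; center_y_4 = 252; radius_4 = 40; px0_5 = 356; py0_5 = 476; px1_5 = 424; py1_5 = 524; center_x_6 = 520; center_y_6 = 312; radius_6 = 28; center_x_7 = 80; center_y_7 = 332; radius_7 = 16; px0_8 = 360; py0_8 = 396; px1_8 = 392; py1_8 = 480; px0_9 = 456; py0_9 = 200; center_y_10 = 220; radius_10 = 36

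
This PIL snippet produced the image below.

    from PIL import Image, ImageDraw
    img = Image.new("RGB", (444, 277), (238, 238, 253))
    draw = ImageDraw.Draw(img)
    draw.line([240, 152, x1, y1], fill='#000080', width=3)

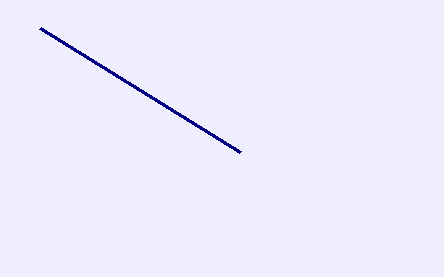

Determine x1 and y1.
x1 = 40, y1 = 28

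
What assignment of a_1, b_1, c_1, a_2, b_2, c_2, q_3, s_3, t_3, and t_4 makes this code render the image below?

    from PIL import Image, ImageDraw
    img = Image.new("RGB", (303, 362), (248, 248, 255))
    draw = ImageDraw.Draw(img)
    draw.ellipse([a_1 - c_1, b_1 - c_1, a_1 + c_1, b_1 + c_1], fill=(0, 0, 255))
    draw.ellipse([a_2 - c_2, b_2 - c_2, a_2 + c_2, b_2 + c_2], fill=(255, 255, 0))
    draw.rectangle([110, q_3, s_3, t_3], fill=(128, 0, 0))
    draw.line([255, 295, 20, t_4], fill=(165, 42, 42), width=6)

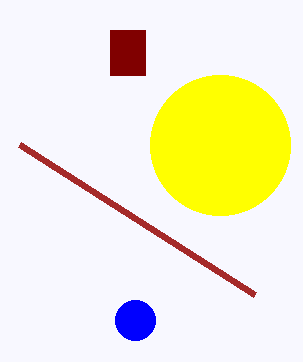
a_1 = 135, b_1 = 320, c_1 = 20, a_2 = 220, b_2 = 145, c_2 = 70, q_3 = 30, s_3 = 145, t_3 = 75, t_4 = 145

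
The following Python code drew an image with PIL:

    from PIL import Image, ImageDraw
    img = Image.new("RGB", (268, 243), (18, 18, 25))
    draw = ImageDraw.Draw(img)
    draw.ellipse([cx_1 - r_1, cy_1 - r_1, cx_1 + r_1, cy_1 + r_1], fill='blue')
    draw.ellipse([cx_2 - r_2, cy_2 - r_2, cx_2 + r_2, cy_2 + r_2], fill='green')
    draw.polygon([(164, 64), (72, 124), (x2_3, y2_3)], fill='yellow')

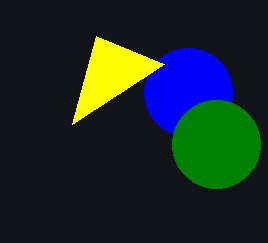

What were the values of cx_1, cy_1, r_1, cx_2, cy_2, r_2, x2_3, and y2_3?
cx_1 = 188, cy_1 = 92, r_1 = 44, cx_2 = 216, cy_2 = 144, r_2 = 44, x2_3 = 96, y2_3 = 36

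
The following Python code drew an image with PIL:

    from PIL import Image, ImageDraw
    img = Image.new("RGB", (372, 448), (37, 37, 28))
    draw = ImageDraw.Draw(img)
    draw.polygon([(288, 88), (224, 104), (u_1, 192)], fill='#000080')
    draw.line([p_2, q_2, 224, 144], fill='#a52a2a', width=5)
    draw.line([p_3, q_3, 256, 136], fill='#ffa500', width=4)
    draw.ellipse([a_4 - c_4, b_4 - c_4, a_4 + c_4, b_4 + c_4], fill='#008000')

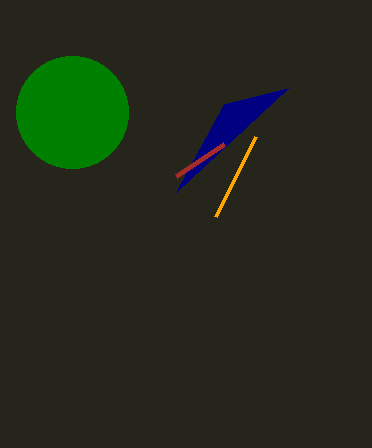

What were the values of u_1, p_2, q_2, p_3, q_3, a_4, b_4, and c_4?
u_1 = 176; p_2 = 176; q_2 = 176; p_3 = 216; q_3 = 216; a_4 = 72; b_4 = 112; c_4 = 56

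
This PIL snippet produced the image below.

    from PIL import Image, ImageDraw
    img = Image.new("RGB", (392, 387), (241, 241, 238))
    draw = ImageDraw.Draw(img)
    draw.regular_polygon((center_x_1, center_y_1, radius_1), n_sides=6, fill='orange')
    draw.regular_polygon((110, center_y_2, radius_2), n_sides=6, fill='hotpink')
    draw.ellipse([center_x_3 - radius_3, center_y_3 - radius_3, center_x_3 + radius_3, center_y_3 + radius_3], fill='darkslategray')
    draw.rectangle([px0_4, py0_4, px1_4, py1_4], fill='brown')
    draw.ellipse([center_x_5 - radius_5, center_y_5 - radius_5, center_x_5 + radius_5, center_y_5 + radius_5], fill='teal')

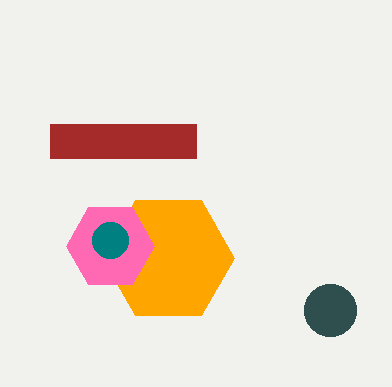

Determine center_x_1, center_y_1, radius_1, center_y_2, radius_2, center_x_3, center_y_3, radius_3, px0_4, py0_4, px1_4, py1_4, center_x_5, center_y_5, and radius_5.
center_x_1 = 168; center_y_1 = 258; radius_1 = 66; center_y_2 = 246; radius_2 = 44; center_x_3 = 330; center_y_3 = 310; radius_3 = 26; px0_4 = 50; py0_4 = 124; px1_4 = 196; py1_4 = 158; center_x_5 = 110; center_y_5 = 240; radius_5 = 18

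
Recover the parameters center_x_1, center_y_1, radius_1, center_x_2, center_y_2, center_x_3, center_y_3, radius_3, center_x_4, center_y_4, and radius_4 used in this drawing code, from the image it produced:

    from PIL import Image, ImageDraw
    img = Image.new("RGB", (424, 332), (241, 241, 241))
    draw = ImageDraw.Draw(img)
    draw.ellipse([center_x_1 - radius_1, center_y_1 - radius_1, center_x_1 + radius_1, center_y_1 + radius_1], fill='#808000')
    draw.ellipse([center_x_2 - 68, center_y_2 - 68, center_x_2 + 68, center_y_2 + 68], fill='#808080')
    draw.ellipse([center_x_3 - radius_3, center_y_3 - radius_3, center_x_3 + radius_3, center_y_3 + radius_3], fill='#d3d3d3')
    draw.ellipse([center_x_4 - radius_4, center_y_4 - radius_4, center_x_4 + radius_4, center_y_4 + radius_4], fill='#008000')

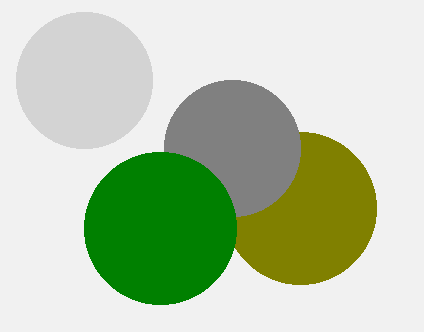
center_x_1 = 300; center_y_1 = 208; radius_1 = 76; center_x_2 = 232; center_y_2 = 148; center_x_3 = 84; center_y_3 = 80; radius_3 = 68; center_x_4 = 160; center_y_4 = 228; radius_4 = 76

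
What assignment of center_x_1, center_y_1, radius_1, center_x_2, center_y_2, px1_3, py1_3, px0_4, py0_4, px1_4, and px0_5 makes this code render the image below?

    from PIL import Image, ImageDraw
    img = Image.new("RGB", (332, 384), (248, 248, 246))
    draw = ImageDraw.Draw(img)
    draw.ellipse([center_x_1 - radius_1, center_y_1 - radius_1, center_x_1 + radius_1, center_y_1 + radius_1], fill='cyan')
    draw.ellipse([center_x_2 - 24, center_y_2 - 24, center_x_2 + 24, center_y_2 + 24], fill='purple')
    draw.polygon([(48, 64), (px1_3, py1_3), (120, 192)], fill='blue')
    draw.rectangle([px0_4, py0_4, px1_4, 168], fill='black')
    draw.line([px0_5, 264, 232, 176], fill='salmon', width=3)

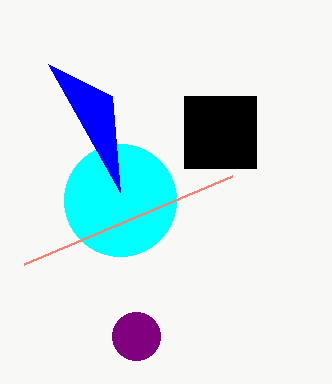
center_x_1 = 120, center_y_1 = 200, radius_1 = 56, center_x_2 = 136, center_y_2 = 336, px1_3 = 112, py1_3 = 96, px0_4 = 184, py0_4 = 96, px1_4 = 256, px0_5 = 24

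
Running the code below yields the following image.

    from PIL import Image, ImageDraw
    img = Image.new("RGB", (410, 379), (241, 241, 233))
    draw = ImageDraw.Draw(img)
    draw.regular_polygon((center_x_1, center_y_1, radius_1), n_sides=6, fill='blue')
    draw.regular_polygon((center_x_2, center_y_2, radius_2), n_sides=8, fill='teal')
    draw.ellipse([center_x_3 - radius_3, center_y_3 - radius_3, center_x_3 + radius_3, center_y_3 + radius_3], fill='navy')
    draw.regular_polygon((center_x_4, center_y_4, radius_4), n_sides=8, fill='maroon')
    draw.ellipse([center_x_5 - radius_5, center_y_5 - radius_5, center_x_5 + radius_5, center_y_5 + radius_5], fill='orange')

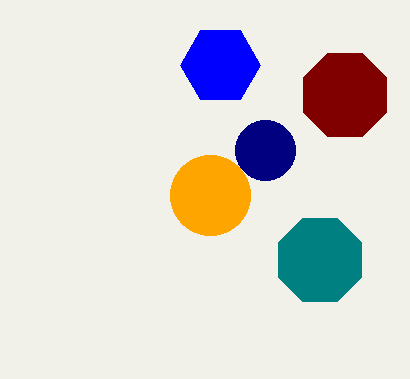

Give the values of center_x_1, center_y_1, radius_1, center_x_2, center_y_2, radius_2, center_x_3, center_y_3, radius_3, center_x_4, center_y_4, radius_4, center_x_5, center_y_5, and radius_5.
center_x_1 = 220, center_y_1 = 65, radius_1 = 40, center_x_2 = 320, center_y_2 = 260, radius_2 = 45, center_x_3 = 265, center_y_3 = 150, radius_3 = 30, center_x_4 = 345, center_y_4 = 95, radius_4 = 45, center_x_5 = 210, center_y_5 = 195, radius_5 = 40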